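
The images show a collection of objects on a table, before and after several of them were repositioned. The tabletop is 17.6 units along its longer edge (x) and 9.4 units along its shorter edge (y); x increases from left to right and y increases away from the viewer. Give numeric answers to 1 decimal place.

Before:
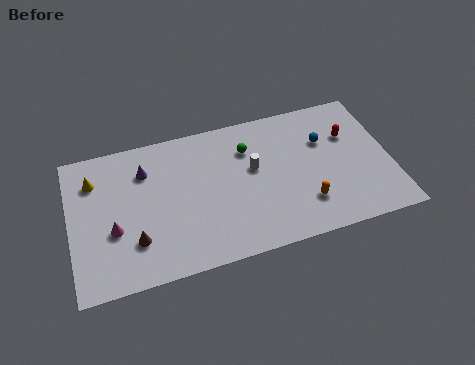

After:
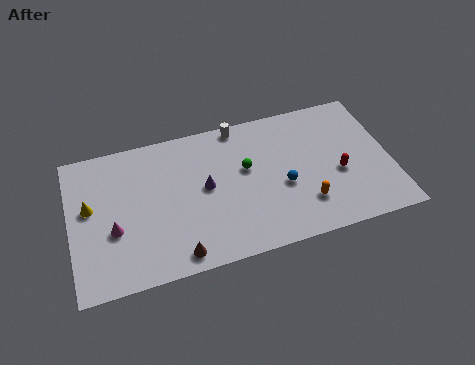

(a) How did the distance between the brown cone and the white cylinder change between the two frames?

+1.2

They were about 7.3 units apart before and 8.5 after — 1.2 units further apart.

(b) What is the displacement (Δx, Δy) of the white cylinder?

(-0.6, 3.1)

The white cylinder started near (10.1, 5.5) and ended near (9.5, 8.6).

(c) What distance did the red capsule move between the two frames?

2.5

The red capsule was near (15.5, 6.3) before and (14.7, 3.9) after, so it travelled √(0.8² + 2.4²) ≈ 2.5 units.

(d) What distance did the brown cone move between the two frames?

2.7

The brown cone was near (3.4, 2.6) before and (5.6, 1.1) after, so it travelled √(2.2² + 1.5²) ≈ 2.7 units.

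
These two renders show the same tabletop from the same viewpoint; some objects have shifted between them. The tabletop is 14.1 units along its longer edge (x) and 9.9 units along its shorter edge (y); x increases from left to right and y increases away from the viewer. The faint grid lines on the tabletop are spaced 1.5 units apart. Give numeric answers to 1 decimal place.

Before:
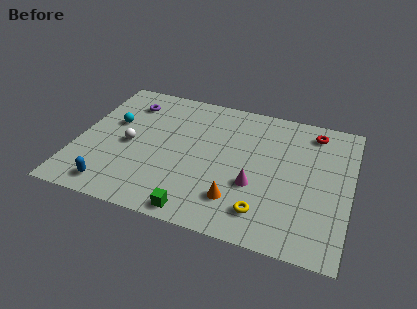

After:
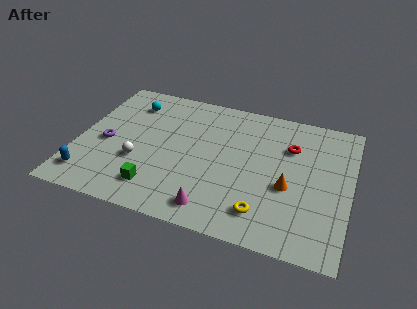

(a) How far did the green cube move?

2.4

The green cube was near (6.6, 0.9) before and (4.4, 1.9) after, so it travelled √(2.2² + 1.0²) ≈ 2.4 units.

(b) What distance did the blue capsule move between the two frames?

1.4

The blue capsule was near (2.2, 1.3) before and (0.9, 1.7) after, so it travelled √(1.3² + 0.4²) ≈ 1.4 units.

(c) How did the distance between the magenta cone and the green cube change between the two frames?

-0.8

Before: roughly 3.8 units apart; after: 3.0. That's 0.8 units closer together.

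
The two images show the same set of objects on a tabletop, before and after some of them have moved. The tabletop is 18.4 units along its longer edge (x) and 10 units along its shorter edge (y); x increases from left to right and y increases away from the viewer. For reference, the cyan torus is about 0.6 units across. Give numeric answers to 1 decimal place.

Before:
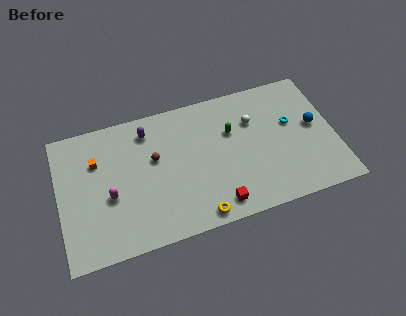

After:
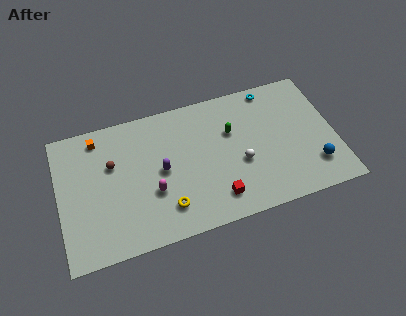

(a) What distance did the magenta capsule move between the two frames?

2.8

The magenta capsule moved from about (3.3, 4.1) to (6.1, 3.6), a distance of √(2.8² + 0.5²) ≈ 2.8.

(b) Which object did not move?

the green capsule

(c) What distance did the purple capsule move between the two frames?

3.3

The purple capsule moved from about (6.1, 8.2) to (6.8, 5.0), a distance of √(0.7² + 3.2²) ≈ 3.3.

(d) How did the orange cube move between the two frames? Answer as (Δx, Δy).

(0.2, 1.7)

The orange cube started near (2.6, 6.9) and ended near (2.8, 8.6).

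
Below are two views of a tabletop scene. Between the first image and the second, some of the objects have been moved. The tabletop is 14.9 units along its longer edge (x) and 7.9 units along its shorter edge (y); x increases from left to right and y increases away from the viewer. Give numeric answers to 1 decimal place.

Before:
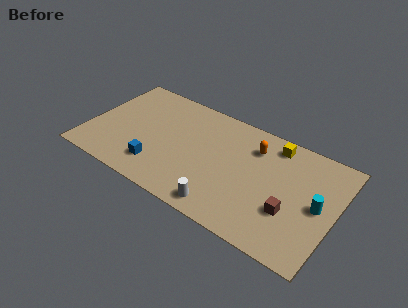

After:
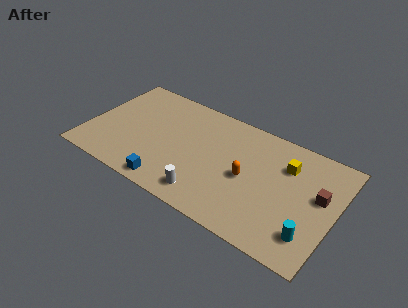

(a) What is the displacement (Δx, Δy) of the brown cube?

(1.5, 1.9)

The brown cube was at about (12.4, 2.7) and moved to about (13.9, 4.6).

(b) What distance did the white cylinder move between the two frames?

1.1

The white cylinder was near (8.7, 1.0) before and (7.6, 1.3) after, so it travelled √(1.1² + 0.3²) ≈ 1.1 units.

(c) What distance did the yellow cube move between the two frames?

1.4

The yellow cube was near (10.9, 6.8) before and (11.8, 5.7) after, so it travelled √(0.9² + 1.1²) ≈ 1.4 units.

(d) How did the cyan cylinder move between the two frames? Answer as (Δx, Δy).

(-0.2, -2.1)

From the two frames, the cyan cylinder sits at roughly (13.9, 3.9) before and (13.7, 1.8) after.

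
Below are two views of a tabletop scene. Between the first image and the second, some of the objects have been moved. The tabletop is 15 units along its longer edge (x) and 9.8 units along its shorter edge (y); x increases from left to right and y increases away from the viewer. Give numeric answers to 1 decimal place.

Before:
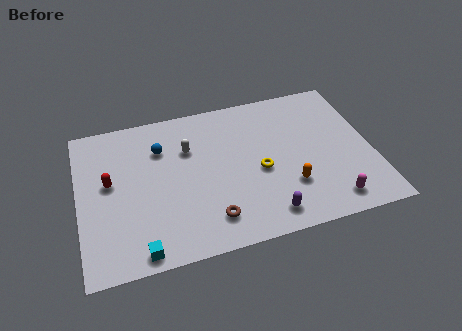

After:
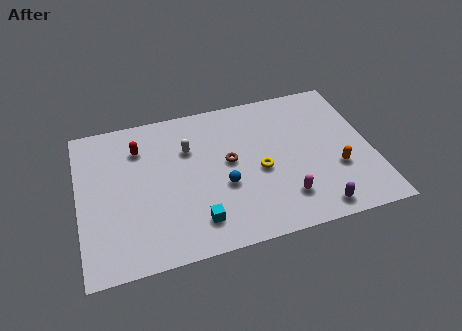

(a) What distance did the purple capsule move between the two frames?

2.5

The purple capsule moved from about (9.3, 1.4) to (11.8, 1.1), a distance of √(2.5² + 0.3²) ≈ 2.5.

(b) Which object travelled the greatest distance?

the blue sphere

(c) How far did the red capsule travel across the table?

2.5

The red capsule moved from about (1.6, 5.5) to (3.2, 7.4), a distance of √(1.6² + 1.9²) ≈ 2.5.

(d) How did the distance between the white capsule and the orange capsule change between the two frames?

+1.9

The distance was about 6.2 in the first image and 8.1 in the second, so they moved 1.9 units further apart.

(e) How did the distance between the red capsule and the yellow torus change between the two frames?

-0.9

Before: roughly 7.7 units apart; after: 6.8. That's 0.9 units closer together.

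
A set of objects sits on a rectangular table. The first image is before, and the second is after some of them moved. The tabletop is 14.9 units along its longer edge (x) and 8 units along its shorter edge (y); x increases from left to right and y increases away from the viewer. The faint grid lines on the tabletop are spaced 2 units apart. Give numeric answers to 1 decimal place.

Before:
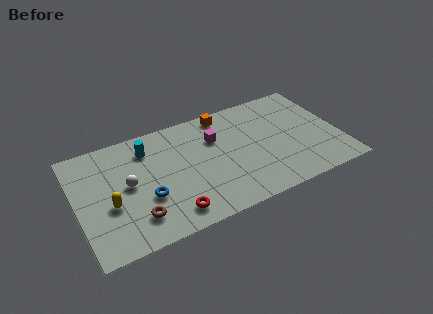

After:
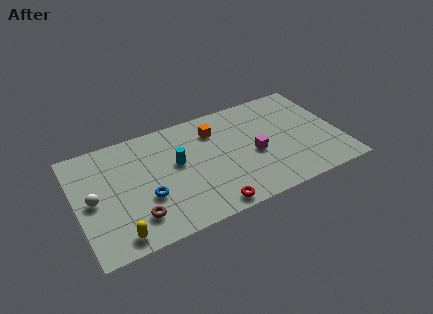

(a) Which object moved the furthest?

the magenta cube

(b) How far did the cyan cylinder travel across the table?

2.3

The cyan cylinder was near (4.2, 6.3) before and (5.7, 4.6) after, so it travelled √(1.5² + 1.7²) ≈ 2.3 units.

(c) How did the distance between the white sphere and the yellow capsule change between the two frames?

+1.6

Before: roughly 1.5 units apart; after: 3.1. That's 1.6 units further apart.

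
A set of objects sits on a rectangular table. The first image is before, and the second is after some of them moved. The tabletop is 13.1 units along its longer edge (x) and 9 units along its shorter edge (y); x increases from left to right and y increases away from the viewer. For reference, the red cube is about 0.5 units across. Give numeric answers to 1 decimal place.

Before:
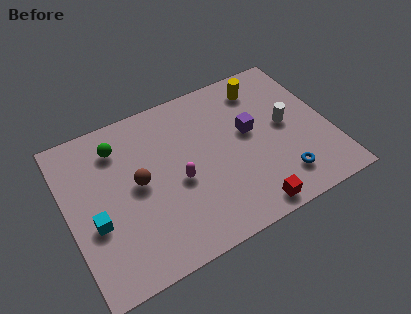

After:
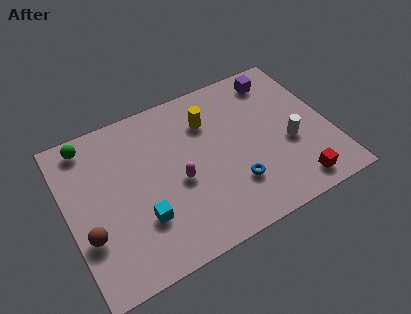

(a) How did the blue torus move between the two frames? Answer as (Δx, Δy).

(-2.3, 0.7)

The blue torus started near (10.3, 1.8) and ended near (8.0, 2.5).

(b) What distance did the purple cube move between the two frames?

3.1

The purple cube was near (9.2, 5.1) before and (11.0, 7.6) after, so it travelled √(1.8² + 2.5²) ≈ 3.1 units.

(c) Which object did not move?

the magenta capsule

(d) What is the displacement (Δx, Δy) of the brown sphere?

(-2.7, -1.7)

The brown sphere started near (3.5, 4.7) and ended near (0.8, 3.0).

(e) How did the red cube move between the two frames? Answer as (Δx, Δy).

(2.4, 0.3)

The red cube started near (8.5, 0.9) and ended near (10.9, 1.2).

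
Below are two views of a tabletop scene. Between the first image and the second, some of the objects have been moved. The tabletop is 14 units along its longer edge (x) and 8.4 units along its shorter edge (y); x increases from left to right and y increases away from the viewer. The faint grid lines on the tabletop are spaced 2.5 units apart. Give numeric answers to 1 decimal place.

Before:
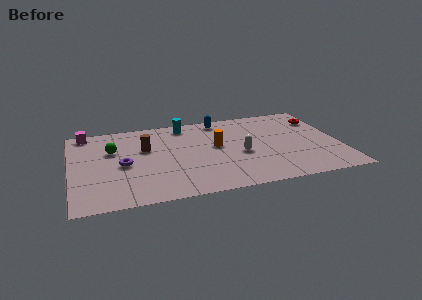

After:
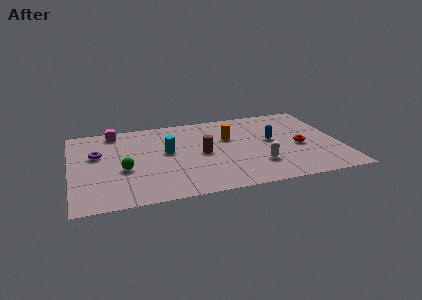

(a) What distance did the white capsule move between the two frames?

1.5

The white capsule moved from about (8.8, 3.6) to (9.6, 2.3), a distance of √(0.8² + 1.3²) ≈ 1.5.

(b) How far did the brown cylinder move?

3.1

The brown cylinder moved from about (3.9, 5.3) to (6.8, 4.1), a distance of √(2.9² + 1.2²) ≈ 3.1.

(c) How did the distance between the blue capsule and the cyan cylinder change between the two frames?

+3.6

The distance was about 1.9 in the first image and 5.5 in the second, so they moved 3.6 units further apart.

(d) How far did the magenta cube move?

1.5

From (0.9, 7.6) to (2.4, 7.4), the magenta cube covered √(1.5² + 0.2²) ≈ 1.5 units.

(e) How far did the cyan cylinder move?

2.8

From (6.1, 7.3) to (5.0, 4.7), the cyan cylinder covered √(1.1² + 2.6²) ≈ 2.8 units.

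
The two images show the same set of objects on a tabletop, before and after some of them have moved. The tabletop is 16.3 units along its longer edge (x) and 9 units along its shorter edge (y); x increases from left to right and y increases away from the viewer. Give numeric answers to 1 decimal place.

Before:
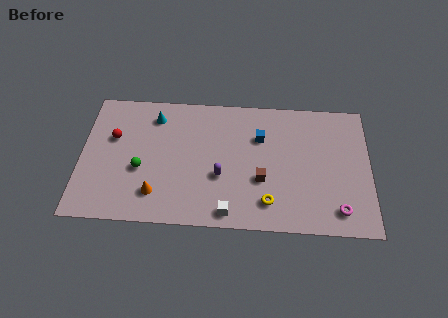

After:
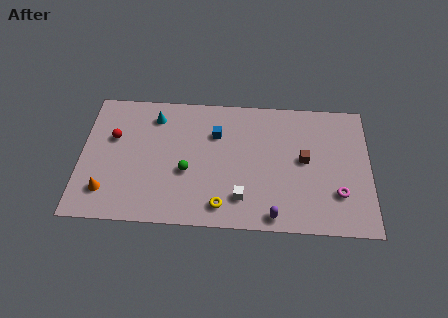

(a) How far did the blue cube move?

2.5

The blue cube was near (10.1, 6.2) before and (7.6, 6.3) after, so it travelled √(2.5² + 0.1²) ≈ 2.5 units.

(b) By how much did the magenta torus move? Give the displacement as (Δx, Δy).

(0.0, 1.1)

From the two frames, the magenta torus sits at roughly (14.5, 1.5) before and (14.5, 2.6) after.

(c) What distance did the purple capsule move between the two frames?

3.9

The purple capsule was near (7.9, 3.4) before and (10.9, 0.9) after, so it travelled √(3.0² + 2.5²) ≈ 3.9 units.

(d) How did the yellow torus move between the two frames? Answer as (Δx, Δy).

(-2.6, -0.4)

From the two frames, the yellow torus sits at roughly (10.6, 1.8) before and (8.0, 1.4) after.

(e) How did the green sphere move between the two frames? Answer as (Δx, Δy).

(2.6, 0.0)

From the two frames, the green sphere sits at roughly (3.4, 3.6) before and (6.0, 3.6) after.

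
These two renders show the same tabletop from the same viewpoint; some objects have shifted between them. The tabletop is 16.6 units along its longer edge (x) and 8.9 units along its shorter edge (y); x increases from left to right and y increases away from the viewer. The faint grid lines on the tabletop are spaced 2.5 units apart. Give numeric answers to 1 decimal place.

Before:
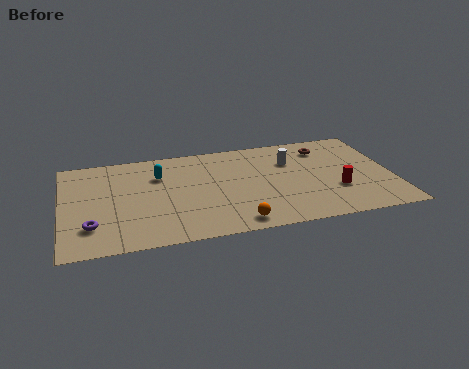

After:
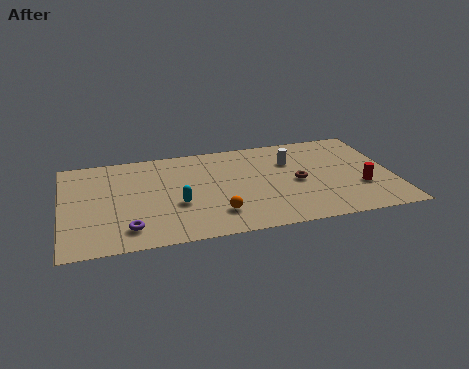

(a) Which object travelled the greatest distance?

the brown torus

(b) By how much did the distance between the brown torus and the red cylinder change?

-0.8

Before: roughly 4.1 units apart; after: 3.3. That's 0.8 units closer together.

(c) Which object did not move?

the white cylinder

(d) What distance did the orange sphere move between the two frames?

1.3

From (8.5, 1.1) to (7.6, 2.1), the orange sphere covered √(0.9² + 1.0²) ≈ 1.3 units.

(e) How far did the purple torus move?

1.9

The purple torus moved from about (1.4, 2.3) to (3.2, 1.7), a distance of √(1.8² + 0.6²) ≈ 1.9.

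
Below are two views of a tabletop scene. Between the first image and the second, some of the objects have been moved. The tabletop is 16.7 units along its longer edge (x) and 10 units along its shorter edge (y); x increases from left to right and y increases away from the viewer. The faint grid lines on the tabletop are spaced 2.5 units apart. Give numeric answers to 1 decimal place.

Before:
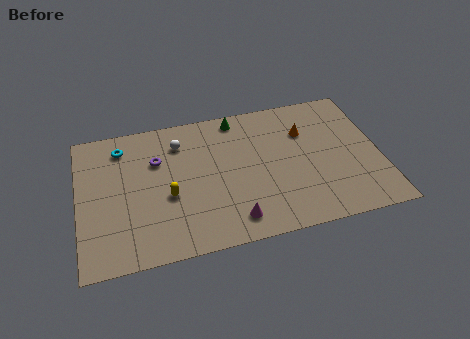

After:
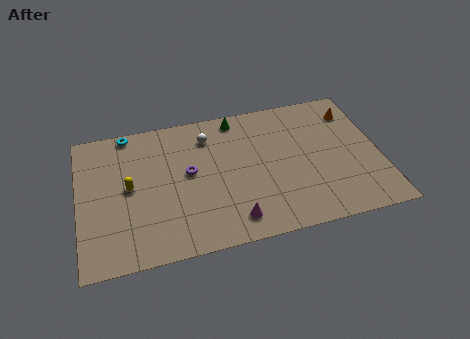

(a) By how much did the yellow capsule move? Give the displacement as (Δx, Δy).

(-2.1, 1.1)

The yellow capsule was at about (4.9, 4.1) and moved to about (2.8, 5.2).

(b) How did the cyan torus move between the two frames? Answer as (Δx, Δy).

(0.4, 1.0)

From the two frames, the cyan torus sits at roughly (2.5, 8.2) before and (2.9, 9.2) after.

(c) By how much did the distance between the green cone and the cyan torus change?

-0.4

The distance was about 6.5 in the first image and 6.1 in the second, so they moved 0.4 units closer together.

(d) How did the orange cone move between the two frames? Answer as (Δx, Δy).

(2.8, 0.9)

The orange cone started near (12.7, 7.0) and ended near (15.5, 7.9).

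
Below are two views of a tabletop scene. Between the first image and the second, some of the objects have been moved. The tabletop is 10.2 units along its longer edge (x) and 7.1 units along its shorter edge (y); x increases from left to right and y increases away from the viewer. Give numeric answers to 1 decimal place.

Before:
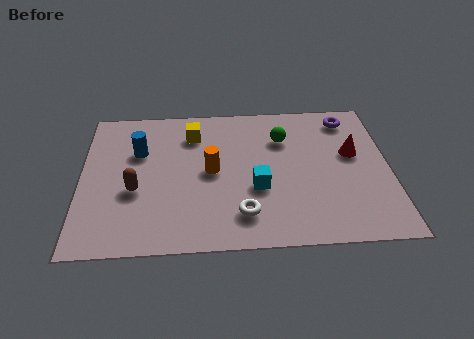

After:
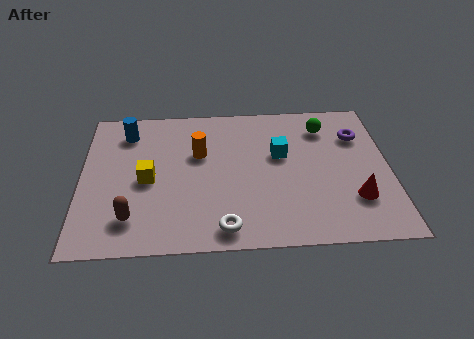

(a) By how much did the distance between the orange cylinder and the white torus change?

+1.4

Before: roughly 2.3 units apart; after: 3.7. That's 1.4 units further apart.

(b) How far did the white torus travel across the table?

0.8

The white torus moved from about (5.3, 1.5) to (4.7, 0.9), a distance of √(0.6² + 0.6²) ≈ 0.8.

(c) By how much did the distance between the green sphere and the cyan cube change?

-0.6

Before: roughly 2.6 units apart; after: 2.0. That's 0.6 units closer together.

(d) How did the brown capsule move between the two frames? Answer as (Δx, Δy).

(-0.1, -1.3)

The brown capsule started near (1.8, 2.8) and ended near (1.7, 1.5).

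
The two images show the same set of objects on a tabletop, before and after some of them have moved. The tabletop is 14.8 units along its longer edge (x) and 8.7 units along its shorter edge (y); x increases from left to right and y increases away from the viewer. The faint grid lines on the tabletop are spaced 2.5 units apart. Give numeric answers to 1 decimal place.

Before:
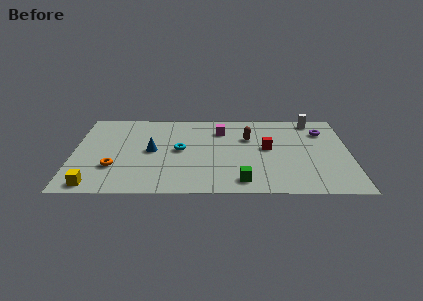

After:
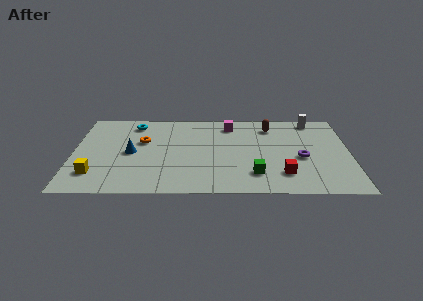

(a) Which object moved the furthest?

the cyan torus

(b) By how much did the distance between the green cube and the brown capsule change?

+0.6

They were about 4.5 units apart before and 5.1 after — 0.6 units further apart.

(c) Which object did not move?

the white cylinder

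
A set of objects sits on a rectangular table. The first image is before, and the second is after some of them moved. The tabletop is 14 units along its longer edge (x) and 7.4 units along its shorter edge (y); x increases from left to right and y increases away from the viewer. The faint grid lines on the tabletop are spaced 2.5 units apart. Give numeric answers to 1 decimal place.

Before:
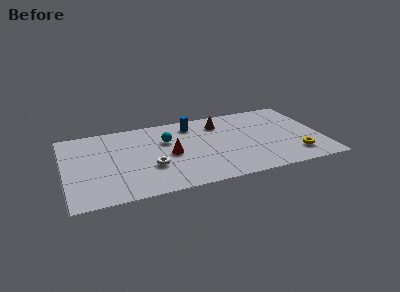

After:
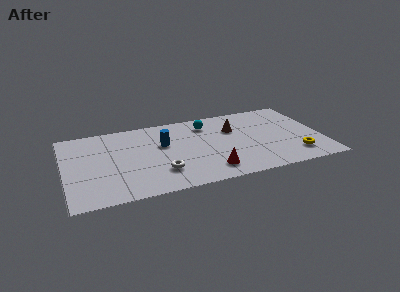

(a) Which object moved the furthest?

the red cone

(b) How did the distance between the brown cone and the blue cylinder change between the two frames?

+2.4

They were about 1.5 units apart before and 3.9 after — 2.4 units further apart.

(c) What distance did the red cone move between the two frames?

2.9

The red cone was near (5.7, 3.5) before and (7.7, 1.4) after, so it travelled √(2.0² + 2.1²) ≈ 2.9 units.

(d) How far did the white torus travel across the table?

0.8

From (4.6, 2.6) to (5.1, 2.0), the white torus covered √(0.5² + 0.6²) ≈ 0.8 units.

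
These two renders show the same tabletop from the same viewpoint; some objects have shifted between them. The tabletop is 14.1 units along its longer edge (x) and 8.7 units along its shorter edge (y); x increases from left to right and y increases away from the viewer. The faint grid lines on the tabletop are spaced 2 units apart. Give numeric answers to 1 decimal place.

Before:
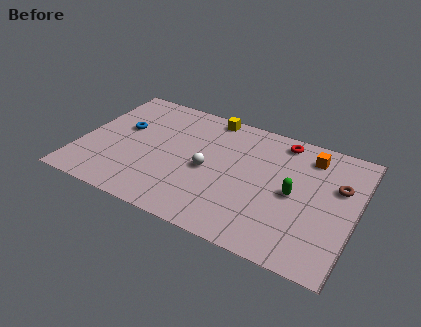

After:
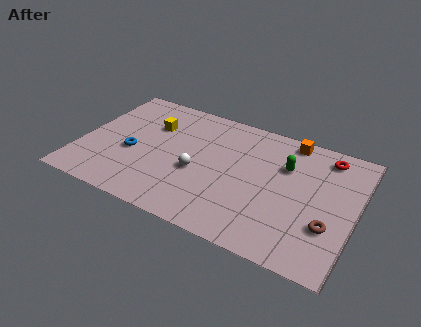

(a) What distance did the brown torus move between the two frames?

2.8

The brown torus was near (13.1, 5.6) before and (12.9, 2.8) after, so it travelled √(0.2² + 2.8²) ≈ 2.8 units.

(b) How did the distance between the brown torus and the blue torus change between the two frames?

-0.9

Before: roughly 11.1 units apart; after: 10.2. That's 0.9 units closer together.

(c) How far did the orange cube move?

1.3

The orange cube was near (11.5, 7.1) before and (10.4, 7.8) after, so it travelled √(1.1² + 0.7²) ≈ 1.3 units.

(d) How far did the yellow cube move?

3.4

The yellow cube was near (6.2, 7.9) before and (3.4, 6.0) after, so it travelled √(2.8² + 1.9²) ≈ 3.4 units.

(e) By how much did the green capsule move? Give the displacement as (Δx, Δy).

(-0.6, 1.7)

From the two frames, the green capsule sits at roughly (11.0, 4.2) before and (10.4, 5.9) after.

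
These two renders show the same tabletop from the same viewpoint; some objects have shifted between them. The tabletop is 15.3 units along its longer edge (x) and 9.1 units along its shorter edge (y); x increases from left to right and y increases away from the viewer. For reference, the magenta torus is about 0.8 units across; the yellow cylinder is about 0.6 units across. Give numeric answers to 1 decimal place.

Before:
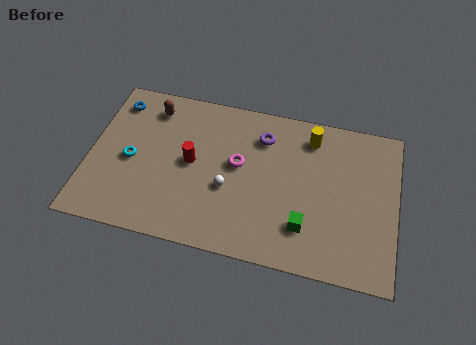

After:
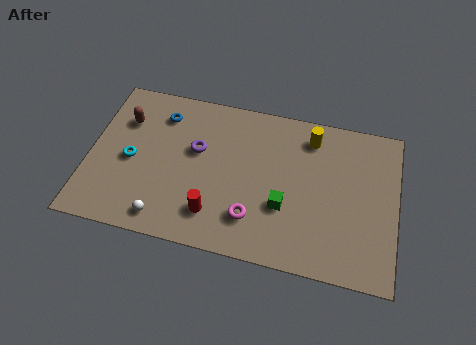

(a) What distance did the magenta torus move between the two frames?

3.0

The magenta torus was near (7.4, 5.1) before and (8.3, 2.2) after, so it travelled √(0.9² + 2.9²) ≈ 3.0 units.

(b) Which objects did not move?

the cyan torus and the yellow cylinder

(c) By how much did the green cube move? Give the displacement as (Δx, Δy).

(-1.1, 0.9)

From the two frames, the green cube sits at roughly (10.9, 2.3) before and (9.8, 3.2) after.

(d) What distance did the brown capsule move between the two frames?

1.6

The brown capsule was near (2.9, 7.5) before and (1.6, 6.5) after, so it travelled √(1.3² + 1.0²) ≈ 1.6 units.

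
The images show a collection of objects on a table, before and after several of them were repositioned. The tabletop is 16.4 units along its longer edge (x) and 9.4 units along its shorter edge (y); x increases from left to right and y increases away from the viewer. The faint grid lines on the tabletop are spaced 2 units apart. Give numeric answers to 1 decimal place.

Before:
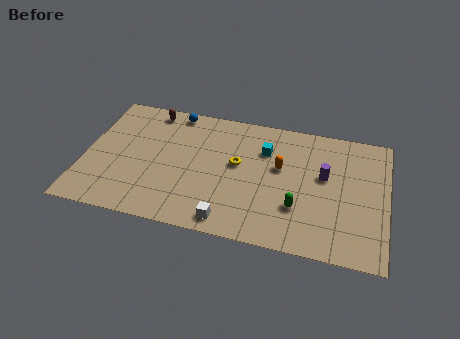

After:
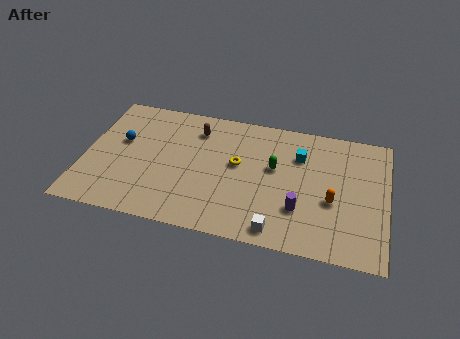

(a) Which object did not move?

the yellow torus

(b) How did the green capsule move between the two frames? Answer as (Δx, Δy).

(-1.4, 2.6)

From the two frames, the green capsule sits at roughly (11.7, 2.9) before and (10.3, 5.5) after.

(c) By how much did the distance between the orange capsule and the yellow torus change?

+3.1

Before: roughly 2.3 units apart; after: 5.4. That's 3.1 units further apart.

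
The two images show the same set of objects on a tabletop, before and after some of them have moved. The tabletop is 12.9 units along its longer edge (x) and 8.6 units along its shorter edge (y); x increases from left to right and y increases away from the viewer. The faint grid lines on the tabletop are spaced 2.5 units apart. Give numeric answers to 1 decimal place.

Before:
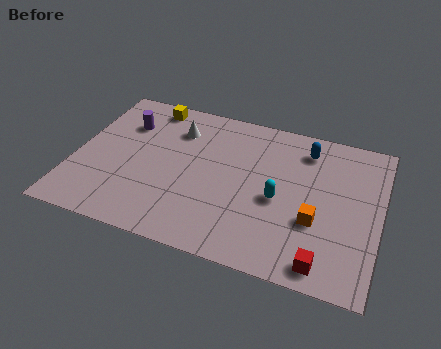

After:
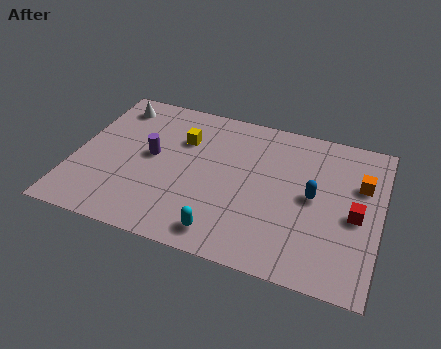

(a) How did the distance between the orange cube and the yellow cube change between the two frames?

-1.1

The distance was about 8.7 in the first image and 7.6 in the second, so they moved 1.1 units closer together.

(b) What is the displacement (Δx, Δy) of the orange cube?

(1.7, 2.6)

The orange cube started near (10.3, 3.1) and ended near (12.0, 5.7).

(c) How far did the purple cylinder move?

2.1

From (1.9, 6.2) to (3.2, 4.6), the purple cylinder covered √(1.3² + 1.6²) ≈ 2.1 units.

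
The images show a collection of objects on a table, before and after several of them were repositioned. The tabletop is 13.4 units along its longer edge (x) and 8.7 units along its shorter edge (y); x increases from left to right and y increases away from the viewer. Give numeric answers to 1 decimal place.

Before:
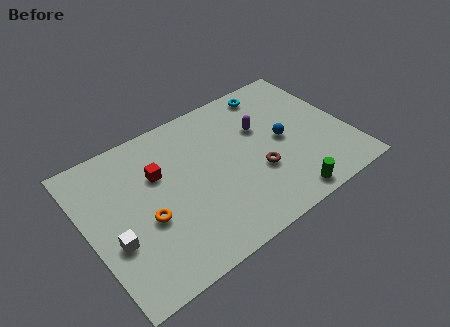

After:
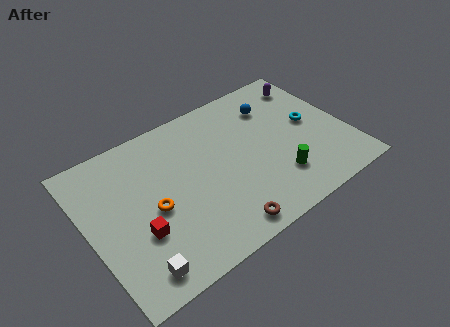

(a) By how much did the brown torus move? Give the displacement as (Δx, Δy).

(-2.3, -2.1)

From the two frames, the brown torus sits at roughly (8.5, 3.1) before and (6.2, 1.0) after.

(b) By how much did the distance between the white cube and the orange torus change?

+1.3

The distance was about 1.7 in the first image and 3.0 in the second, so they moved 1.3 units further apart.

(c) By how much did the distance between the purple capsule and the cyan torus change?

+0.3

Before: roughly 2.2 units apart; after: 2.5. That's 0.3 units further apart.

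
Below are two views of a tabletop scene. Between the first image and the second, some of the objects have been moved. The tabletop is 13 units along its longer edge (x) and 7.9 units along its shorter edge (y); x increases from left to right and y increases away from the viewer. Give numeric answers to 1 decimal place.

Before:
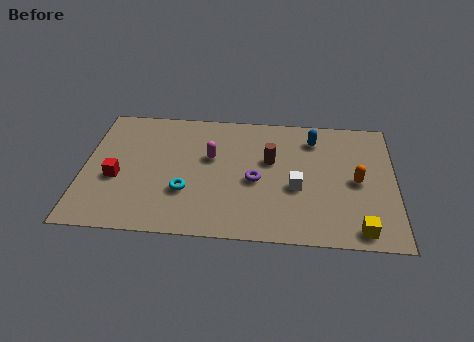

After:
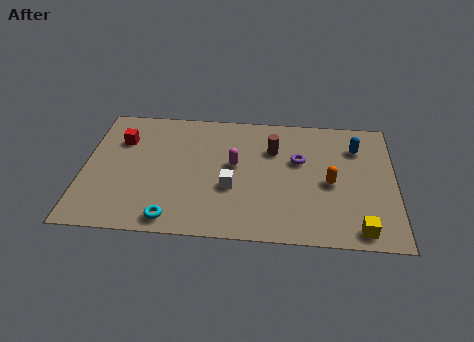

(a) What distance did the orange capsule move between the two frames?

1.1

The orange capsule moved from about (11.4, 3.8) to (10.3, 3.6), a distance of √(1.1² + 0.2²) ≈ 1.1.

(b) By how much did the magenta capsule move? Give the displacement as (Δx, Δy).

(1.0, -0.4)

The magenta capsule was at about (5.3, 4.8) and moved to about (6.3, 4.4).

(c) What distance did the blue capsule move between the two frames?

1.8

The blue capsule was near (9.6, 6.3) before and (11.4, 5.9) after, so it travelled √(1.8² + 0.4²) ≈ 1.8 units.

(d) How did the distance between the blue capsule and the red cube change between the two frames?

+1.1

The distance was about 8.8 in the first image and 9.9 in the second, so they moved 1.1 units further apart.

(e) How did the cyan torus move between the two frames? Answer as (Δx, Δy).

(-0.5, -1.7)

The cyan torus was at about (4.3, 2.6) and moved to about (3.8, 0.9).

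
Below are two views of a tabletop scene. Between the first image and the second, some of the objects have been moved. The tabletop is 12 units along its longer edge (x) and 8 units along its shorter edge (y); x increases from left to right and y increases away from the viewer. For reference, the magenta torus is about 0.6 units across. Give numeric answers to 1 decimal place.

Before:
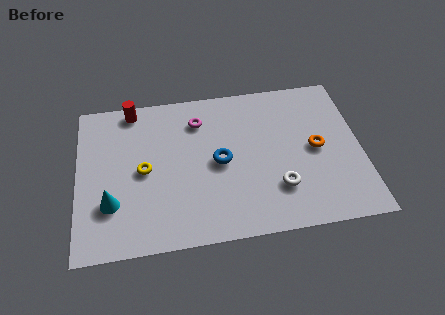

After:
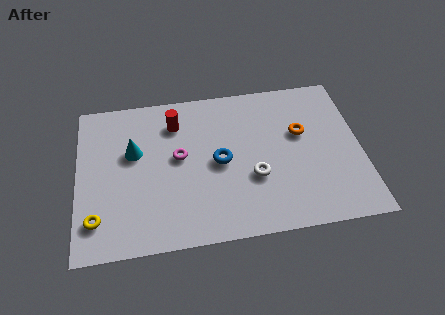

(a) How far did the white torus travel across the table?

1.2

The white torus moved from about (8.4, 2.2) to (7.4, 2.9), a distance of √(1.0² + 0.7²) ≈ 1.2.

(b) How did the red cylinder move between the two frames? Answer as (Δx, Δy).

(1.8, -1.0)

From the two frames, the red cylinder sits at roughly (2.4, 7.2) before and (4.2, 6.2) after.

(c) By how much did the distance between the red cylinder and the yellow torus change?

+2.3

The distance was about 3.3 in the first image and 5.6 in the second, so they moved 2.3 units further apart.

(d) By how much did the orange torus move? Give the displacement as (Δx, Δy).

(-0.6, 0.9)

From the two frames, the orange torus sits at roughly (10.1, 4.0) before and (9.5, 4.9) after.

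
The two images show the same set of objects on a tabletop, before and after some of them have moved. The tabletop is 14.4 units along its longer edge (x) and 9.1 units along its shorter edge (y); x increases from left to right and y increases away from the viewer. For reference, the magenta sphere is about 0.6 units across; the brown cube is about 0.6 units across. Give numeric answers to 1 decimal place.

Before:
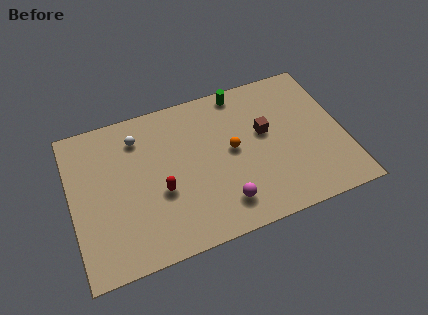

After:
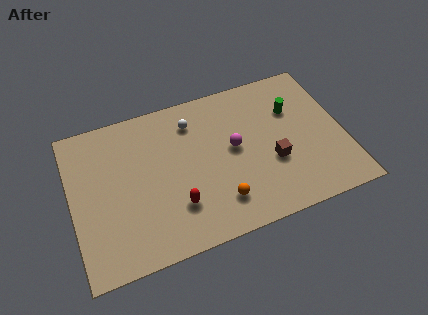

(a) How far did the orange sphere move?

3.0

From (8.5, 4.8) to (7.5, 2.0), the orange sphere covered √(1.0² + 2.8²) ≈ 3.0 units.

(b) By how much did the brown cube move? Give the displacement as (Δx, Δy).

(0.2, -1.9)

The brown cube started near (10.3, 5.3) and ended near (10.5, 3.4).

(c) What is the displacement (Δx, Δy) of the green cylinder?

(2.6, -2.0)

The green cylinder started near (9.3, 8.2) and ended near (11.9, 6.2).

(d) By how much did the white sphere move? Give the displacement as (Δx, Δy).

(2.9, 0.0)

The white sphere was at about (3.7, 7.2) and moved to about (6.6, 7.2).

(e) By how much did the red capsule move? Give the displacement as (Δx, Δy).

(0.7, -1.1)

The red capsule was at about (4.6, 3.6) and moved to about (5.3, 2.5).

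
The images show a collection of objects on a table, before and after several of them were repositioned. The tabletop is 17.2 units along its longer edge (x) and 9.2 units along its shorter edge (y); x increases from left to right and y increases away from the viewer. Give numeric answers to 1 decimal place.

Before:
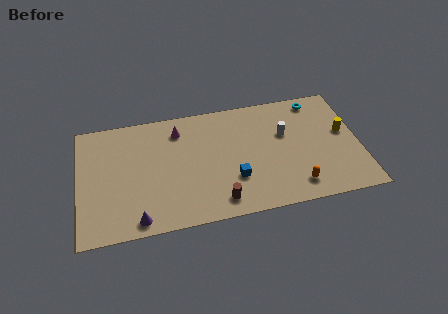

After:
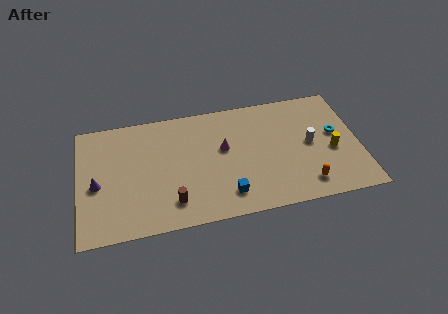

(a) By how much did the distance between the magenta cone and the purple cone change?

+1.0

They were about 6.9 units apart before and 7.9 after — 1.0 units further apart.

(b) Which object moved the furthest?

the purple cone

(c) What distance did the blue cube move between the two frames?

1.2

The blue cube moved from about (9.4, 2.9) to (8.9, 1.8), a distance of √(0.5² + 1.1²) ≈ 1.2.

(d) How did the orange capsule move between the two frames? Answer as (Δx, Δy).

(0.6, 0.0)

The orange capsule was at about (13.1, 1.6) and moved to about (13.7, 1.6).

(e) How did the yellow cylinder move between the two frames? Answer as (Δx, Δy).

(-0.8, -1.3)

The yellow cylinder was at about (16.3, 5.2) and moved to about (15.5, 3.9).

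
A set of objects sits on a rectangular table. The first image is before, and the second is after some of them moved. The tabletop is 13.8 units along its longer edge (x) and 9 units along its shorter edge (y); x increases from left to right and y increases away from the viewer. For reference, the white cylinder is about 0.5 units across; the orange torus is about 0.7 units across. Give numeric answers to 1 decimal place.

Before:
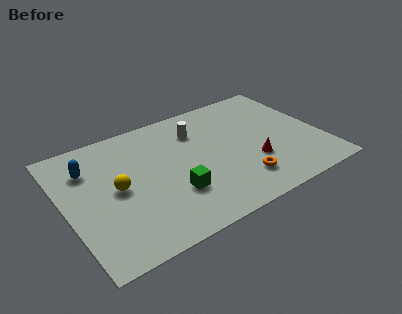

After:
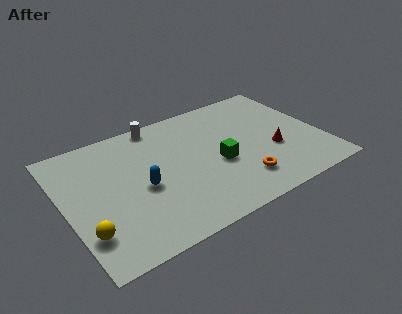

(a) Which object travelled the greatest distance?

the blue capsule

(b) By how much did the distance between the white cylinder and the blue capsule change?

-1.4

They were about 5.9 units apart before and 4.5 after — 1.4 units closer together.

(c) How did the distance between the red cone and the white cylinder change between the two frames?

+2.9

They were about 4.5 units apart before and 7.4 after — 2.9 units further apart.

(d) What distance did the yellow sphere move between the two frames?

2.9

The yellow sphere moved from about (2.7, 4.5) to (0.8, 2.3), a distance of √(1.9² + 2.2²) ≈ 2.9.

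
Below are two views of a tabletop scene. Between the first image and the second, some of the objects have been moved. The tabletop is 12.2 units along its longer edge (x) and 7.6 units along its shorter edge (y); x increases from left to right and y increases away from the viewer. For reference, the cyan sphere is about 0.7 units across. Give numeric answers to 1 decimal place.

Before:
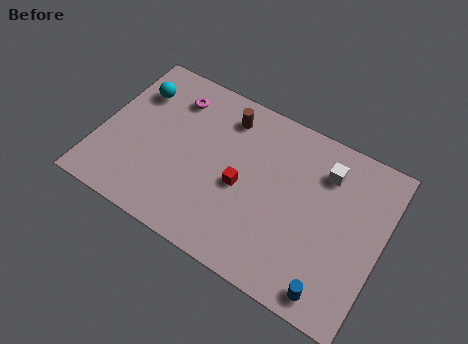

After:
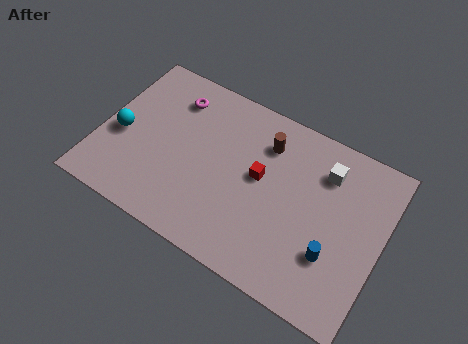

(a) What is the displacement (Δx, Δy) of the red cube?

(0.7, 0.8)

The red cube started near (6.2, 3.4) and ended near (6.9, 4.2).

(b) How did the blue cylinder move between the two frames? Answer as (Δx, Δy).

(-0.2, 1.5)

From the two frames, the blue cylinder sits at roughly (10.5, 0.9) before and (10.3, 2.4) after.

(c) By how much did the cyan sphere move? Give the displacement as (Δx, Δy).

(-0.3, -2.3)

From the two frames, the cyan sphere sits at roughly (1.2, 5.6) before and (0.9, 3.3) after.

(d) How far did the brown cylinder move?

1.8

The brown cylinder was near (5.1, 6.2) before and (6.9, 5.8) after, so it travelled √(1.8² + 0.4²) ≈ 1.8 units.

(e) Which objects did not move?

the white cube and the magenta torus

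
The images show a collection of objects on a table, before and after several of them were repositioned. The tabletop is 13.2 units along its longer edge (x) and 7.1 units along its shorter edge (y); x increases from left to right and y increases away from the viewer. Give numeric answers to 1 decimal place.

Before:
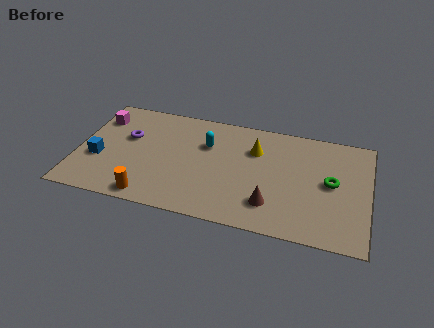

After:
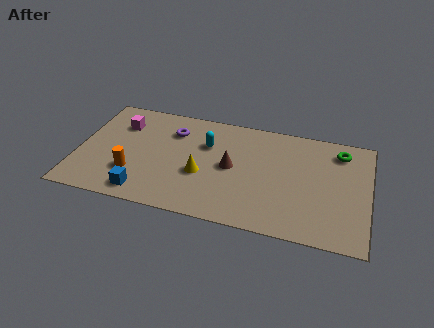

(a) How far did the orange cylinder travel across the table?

1.6

The orange cylinder moved from about (3.5, 0.8) to (2.6, 2.1), a distance of √(0.9² + 1.3²) ≈ 1.6.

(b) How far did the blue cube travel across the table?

2.8

From (1.0, 2.7) to (3.2, 1.0), the blue cube covered √(2.2² + 1.7²) ≈ 2.8 units.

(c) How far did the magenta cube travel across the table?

1.0

The magenta cube moved from about (0.8, 5.4) to (1.8, 5.2), a distance of √(1.0² + 0.2²) ≈ 1.0.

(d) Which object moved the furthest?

the yellow cone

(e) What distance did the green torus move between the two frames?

2.1

The green torus moved from about (11.5, 3.7) to (11.8, 5.8), a distance of √(0.3² + 2.1²) ≈ 2.1.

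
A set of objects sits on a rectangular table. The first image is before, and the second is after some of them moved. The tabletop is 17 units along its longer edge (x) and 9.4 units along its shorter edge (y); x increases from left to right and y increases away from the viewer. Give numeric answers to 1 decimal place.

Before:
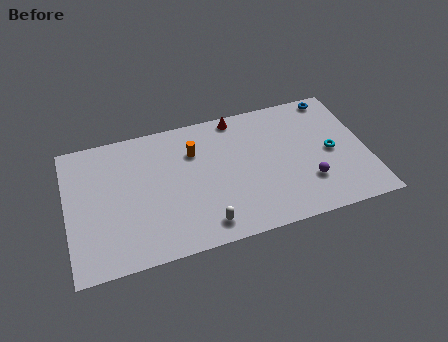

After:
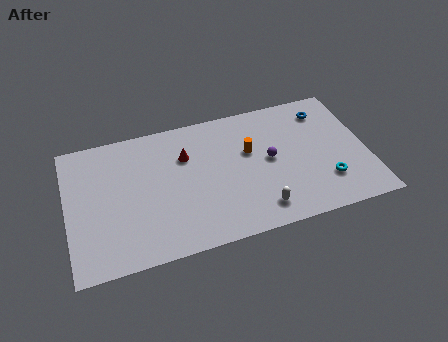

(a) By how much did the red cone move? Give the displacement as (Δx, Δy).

(-3.1, -2.0)

The red cone was at about (9.9, 8.5) and moved to about (6.8, 6.5).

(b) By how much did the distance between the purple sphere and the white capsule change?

-2.7

They were about 6.1 units apart before and 3.4 after — 2.7 units closer together.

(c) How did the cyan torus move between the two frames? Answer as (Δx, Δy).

(-0.5, -2.0)

From the two frames, the cyan torus sits at roughly (15.0, 4.5) before and (14.5, 2.5) after.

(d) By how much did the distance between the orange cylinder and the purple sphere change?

-6.0

They were about 7.4 units apart before and 1.4 after — 6.0 units closer together.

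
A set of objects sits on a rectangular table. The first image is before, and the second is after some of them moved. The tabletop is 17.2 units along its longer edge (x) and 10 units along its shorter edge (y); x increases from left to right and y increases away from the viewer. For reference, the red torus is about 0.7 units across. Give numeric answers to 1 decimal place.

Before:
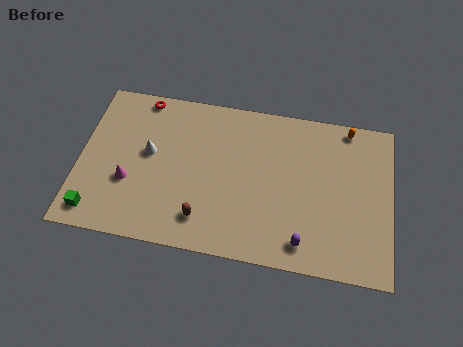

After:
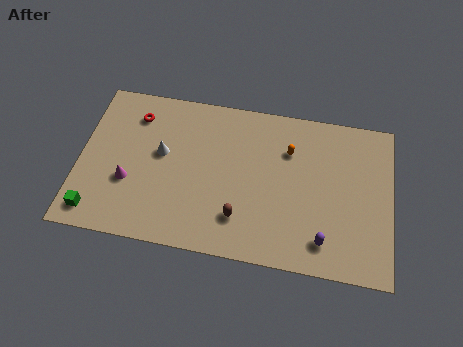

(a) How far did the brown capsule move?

2.0

The brown capsule was near (7.0, 2.0) before and (9.0, 2.4) after, so it travelled √(2.0² + 0.4²) ≈ 2.0 units.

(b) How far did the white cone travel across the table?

0.7

The white cone was near (3.8, 5.6) before and (4.5, 5.7) after, so it travelled √(0.7² + 0.1²) ≈ 0.7 units.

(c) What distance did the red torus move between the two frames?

1.2

From (3.2, 9.1) to (2.9, 7.9), the red torus covered √(0.3² + 1.2²) ≈ 1.2 units.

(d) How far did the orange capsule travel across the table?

3.8

The orange capsule moved from about (14.7, 9.1) to (11.5, 7.1), a distance of √(3.2² + 2.0²) ≈ 3.8.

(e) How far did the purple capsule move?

1.1

The purple capsule moved from about (12.5, 1.5) to (13.6, 1.8), a distance of √(1.1² + 0.3²) ≈ 1.1.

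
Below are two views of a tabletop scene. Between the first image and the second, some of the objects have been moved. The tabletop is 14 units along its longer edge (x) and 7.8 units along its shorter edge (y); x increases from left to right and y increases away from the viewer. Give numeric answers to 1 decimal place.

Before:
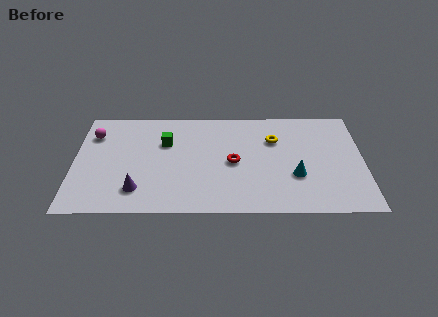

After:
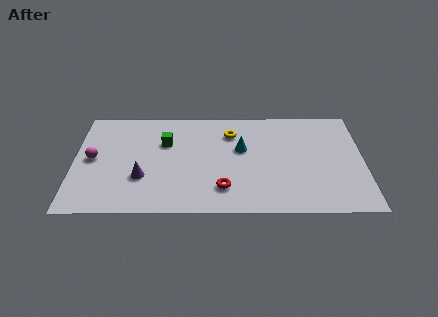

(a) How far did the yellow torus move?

2.2

The yellow torus moved from about (9.7, 5.4) to (7.6, 5.9), a distance of √(2.1² + 0.5²) ≈ 2.2.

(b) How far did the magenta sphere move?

1.8

From (0.9, 5.8) to (0.9, 4.0), the magenta sphere covered √(0.0² + 1.8²) ≈ 1.8 units.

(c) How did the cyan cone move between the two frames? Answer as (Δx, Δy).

(-2.6, 2.0)

The cyan cone was at about (10.7, 2.7) and moved to about (8.1, 4.7).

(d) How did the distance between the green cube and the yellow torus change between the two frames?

-2.0

They were about 5.3 units apart before and 3.3 after — 2.0 units closer together.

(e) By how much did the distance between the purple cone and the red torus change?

-1.0

They were about 5.0 units apart before and 4.0 after — 1.0 units closer together.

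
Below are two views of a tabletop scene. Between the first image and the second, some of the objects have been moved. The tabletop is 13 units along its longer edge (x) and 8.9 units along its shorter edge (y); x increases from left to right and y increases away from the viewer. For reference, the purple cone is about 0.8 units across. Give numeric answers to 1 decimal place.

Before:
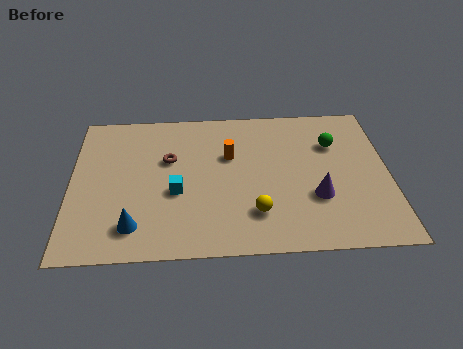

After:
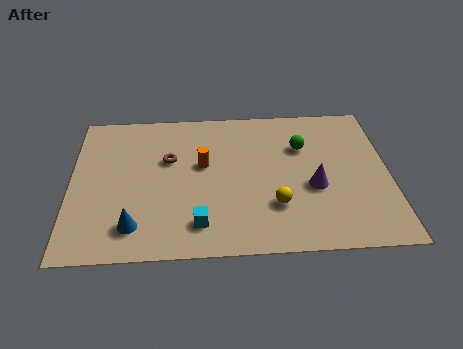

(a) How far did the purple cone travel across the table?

0.6

The purple cone moved from about (10.0, 3.0) to (9.9, 3.6), a distance of √(0.1² + 0.6²) ≈ 0.6.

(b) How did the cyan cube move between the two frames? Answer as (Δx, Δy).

(0.9, -1.9)

The cyan cube started near (4.3, 3.6) and ended near (5.2, 1.7).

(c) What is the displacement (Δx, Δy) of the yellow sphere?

(0.8, 0.4)

From the two frames, the yellow sphere sits at roughly (7.5, 2.2) before and (8.3, 2.6) after.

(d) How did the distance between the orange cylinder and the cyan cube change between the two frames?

+0.5

Before: roughly 3.0 units apart; after: 3.5. That's 0.5 units further apart.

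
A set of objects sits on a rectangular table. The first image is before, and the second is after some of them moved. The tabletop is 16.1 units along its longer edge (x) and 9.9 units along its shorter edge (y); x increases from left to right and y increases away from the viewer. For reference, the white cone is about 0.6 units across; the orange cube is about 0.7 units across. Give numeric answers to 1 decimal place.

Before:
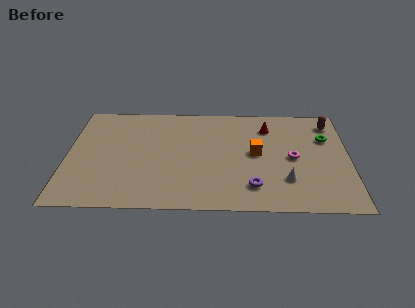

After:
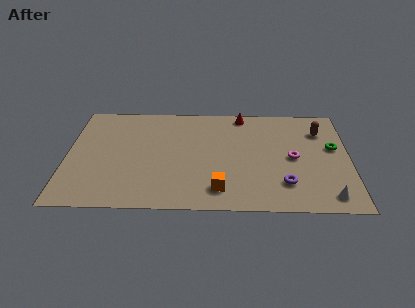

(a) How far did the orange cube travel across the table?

4.0

From (10.8, 5.2) to (8.7, 1.8), the orange cube covered √(2.1² + 3.4²) ≈ 4.0 units.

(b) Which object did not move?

the magenta torus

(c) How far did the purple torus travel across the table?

1.8

From (10.6, 2.1) to (12.4, 2.4), the purple torus covered √(1.8² + 0.3²) ≈ 1.8 units.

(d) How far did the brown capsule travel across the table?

1.0

The brown capsule moved from about (15.1, 8.2) to (14.5, 7.4), a distance of √(0.6² + 0.8²) ≈ 1.0.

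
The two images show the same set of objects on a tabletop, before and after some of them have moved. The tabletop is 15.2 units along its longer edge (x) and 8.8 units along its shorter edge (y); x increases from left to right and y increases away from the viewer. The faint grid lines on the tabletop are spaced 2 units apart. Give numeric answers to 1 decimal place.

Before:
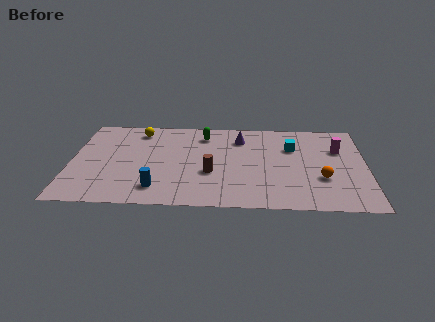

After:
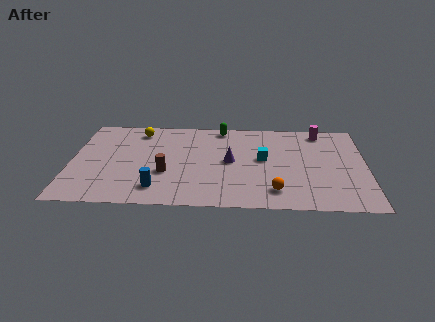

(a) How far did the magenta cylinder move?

2.0

The magenta cylinder moved from about (13.8, 5.9) to (12.9, 7.7), a distance of √(0.9² + 1.8²) ≈ 2.0.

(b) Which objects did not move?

the yellow sphere and the blue cylinder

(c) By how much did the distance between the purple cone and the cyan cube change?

-1.1

The distance was about 2.8 in the first image and 1.7 in the second, so they moved 1.1 units closer together.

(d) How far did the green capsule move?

1.2

The green capsule moved from about (6.8, 7.1) to (7.7, 7.9), a distance of √(0.9² + 0.8²) ≈ 1.2.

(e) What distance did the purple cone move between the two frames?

2.4

From (8.7, 6.8) to (8.2, 4.5), the purple cone covered √(0.5² + 2.3²) ≈ 2.4 units.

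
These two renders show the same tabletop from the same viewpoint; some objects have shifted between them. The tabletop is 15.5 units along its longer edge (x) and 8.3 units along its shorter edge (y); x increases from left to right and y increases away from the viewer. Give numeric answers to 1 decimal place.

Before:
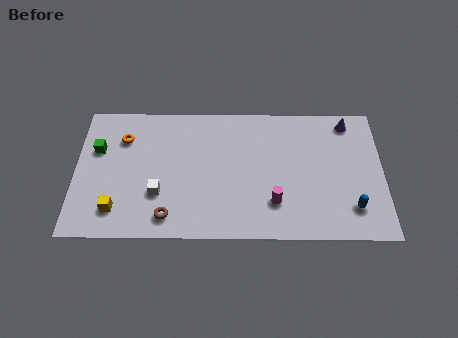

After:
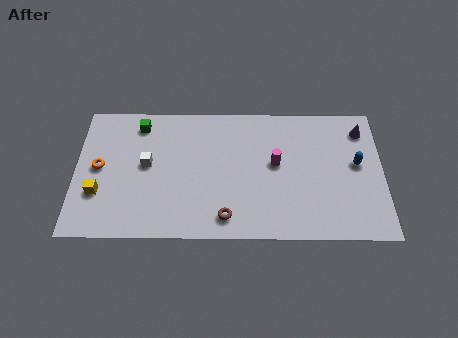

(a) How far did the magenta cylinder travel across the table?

2.4

The magenta cylinder moved from about (10.0, 2.2) to (10.1, 4.6), a distance of √(0.1² + 2.4²) ≈ 2.4.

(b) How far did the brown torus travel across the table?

2.9

The brown torus was near (4.7, 1.3) before and (7.6, 1.3) after, so it travelled √(2.9² + 0.0²) ≈ 2.9 units.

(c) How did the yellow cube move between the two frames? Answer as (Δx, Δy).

(-0.9, 1.0)

From the two frames, the yellow cube sits at roughly (2.1, 1.7) before and (1.2, 2.7) after.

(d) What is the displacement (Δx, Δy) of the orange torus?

(-1.2, -1.8)

The orange torus was at about (2.4, 6.1) and moved to about (1.2, 4.3).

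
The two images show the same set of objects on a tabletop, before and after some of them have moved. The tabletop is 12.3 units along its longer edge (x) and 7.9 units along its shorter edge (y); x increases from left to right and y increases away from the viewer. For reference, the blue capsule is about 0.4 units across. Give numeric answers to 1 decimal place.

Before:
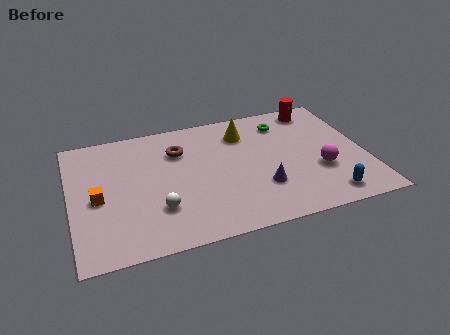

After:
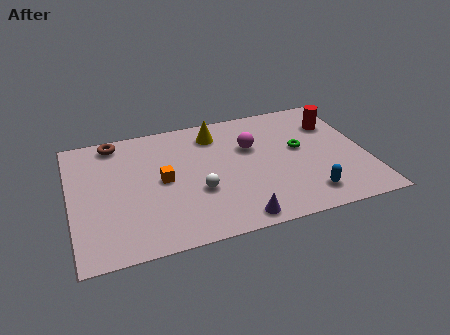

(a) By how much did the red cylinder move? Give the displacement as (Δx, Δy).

(0.6, -1.2)

The red cylinder was at about (10.6, 6.9) and moved to about (11.2, 5.7).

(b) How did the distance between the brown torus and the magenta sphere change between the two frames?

-0.5

The distance was about 6.4 in the first image and 5.9 in the second, so they moved 0.5 units closer together.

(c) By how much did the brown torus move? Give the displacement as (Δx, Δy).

(-2.6, 1.3)

From the two frames, the brown torus sits at roughly (4.6, 5.7) before and (2.0, 7.0) after.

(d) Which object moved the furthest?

the magenta sphere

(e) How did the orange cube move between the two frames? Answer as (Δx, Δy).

(2.7, 0.4)

The orange cube started near (1.1, 3.6) and ended near (3.8, 4.0).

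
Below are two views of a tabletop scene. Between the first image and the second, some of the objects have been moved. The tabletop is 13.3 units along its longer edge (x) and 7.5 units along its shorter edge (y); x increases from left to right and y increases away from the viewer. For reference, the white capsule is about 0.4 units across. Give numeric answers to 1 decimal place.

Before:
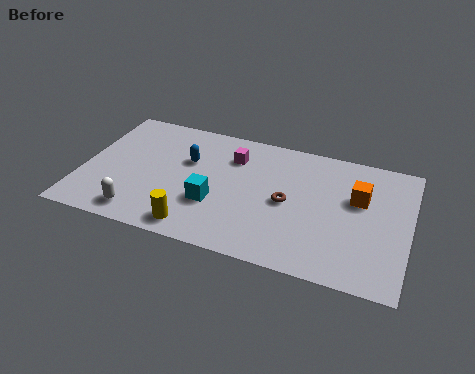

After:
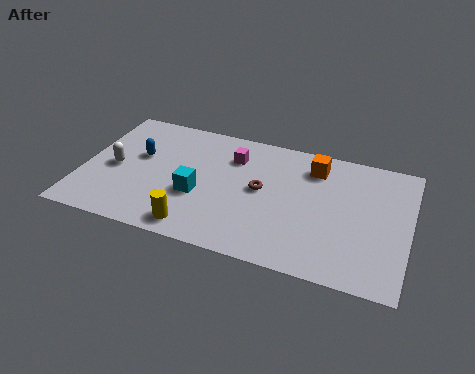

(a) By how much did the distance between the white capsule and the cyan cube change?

+0.3

They were about 3.3 units apart before and 3.6 after — 0.3 units further apart.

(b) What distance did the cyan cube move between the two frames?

0.8

The cyan cube moved from about (5.5, 2.6) to (4.8, 2.9), a distance of √(0.7² + 0.3²) ≈ 0.8.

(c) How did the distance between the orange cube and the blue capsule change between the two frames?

+0.3

Before: roughly 7.0 units apart; after: 7.3. That's 0.3 units further apart.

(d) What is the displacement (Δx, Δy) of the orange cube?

(-1.9, 1.3)

From the two frames, the orange cube sits at roughly (11.2, 4.7) before and (9.3, 6.0) after.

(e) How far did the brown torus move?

1.2

The brown torus moved from about (8.4, 3.6) to (7.3, 4.0), a distance of √(1.1² + 0.4²) ≈ 1.2.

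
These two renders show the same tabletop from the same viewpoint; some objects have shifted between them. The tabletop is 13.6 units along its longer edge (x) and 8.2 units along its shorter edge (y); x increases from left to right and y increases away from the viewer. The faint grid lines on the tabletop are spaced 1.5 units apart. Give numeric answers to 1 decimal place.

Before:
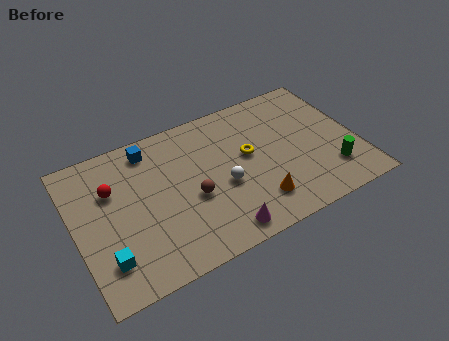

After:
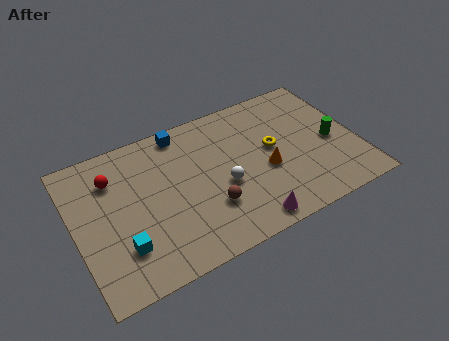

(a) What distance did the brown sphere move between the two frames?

1.1

The brown sphere was near (5.5, 3.4) before and (6.2, 2.5) after, so it travelled √(0.7² + 0.9²) ≈ 1.1 units.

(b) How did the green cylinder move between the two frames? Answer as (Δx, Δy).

(0.3, 1.7)

The green cylinder was at about (12.1, 2.0) and moved to about (12.4, 3.7).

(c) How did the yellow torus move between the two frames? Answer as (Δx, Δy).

(1.2, -0.1)

The yellow torus was at about (8.4, 4.6) and moved to about (9.6, 4.5).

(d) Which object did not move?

the white sphere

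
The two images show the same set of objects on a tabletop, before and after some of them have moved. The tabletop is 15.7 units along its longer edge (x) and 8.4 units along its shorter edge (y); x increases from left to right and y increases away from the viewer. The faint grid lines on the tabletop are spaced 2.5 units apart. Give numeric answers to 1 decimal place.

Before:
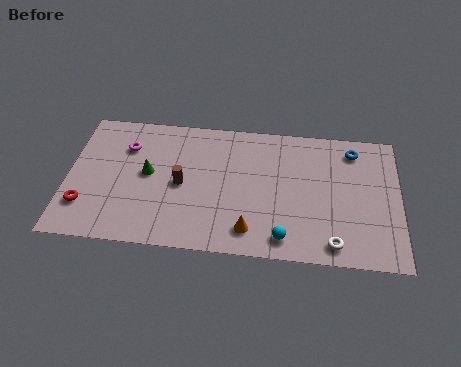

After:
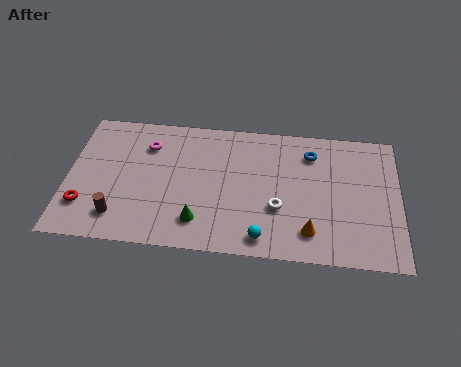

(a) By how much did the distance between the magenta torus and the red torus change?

+0.7

They were about 4.3 units apart before and 5.0 after — 0.7 units further apart.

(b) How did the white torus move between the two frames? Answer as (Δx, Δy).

(-2.6, 1.9)

The white torus started near (12.6, 1.1) and ended near (10.0, 3.0).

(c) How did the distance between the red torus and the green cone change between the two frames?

+1.7

The distance was about 3.7 in the first image and 5.4 in the second, so they moved 1.7 units further apart.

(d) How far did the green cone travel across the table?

3.7

The green cone was near (3.8, 4.5) before and (6.3, 1.8) after, so it travelled √(2.5² + 2.7²) ≈ 3.7 units.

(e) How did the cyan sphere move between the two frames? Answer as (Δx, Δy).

(-1.0, -0.1)

The cyan sphere was at about (10.3, 1.2) and moved to about (9.3, 1.1).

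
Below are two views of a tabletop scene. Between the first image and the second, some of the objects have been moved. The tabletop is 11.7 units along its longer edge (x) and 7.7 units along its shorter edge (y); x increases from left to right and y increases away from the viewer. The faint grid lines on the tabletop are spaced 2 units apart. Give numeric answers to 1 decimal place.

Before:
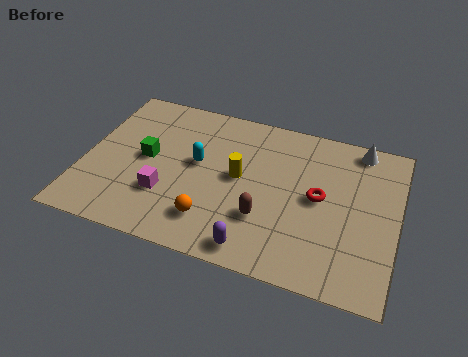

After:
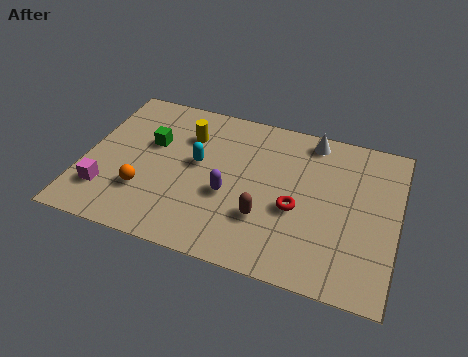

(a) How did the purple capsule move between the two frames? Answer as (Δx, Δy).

(-1.2, 2.2)

From the two frames, the purple capsule sits at roughly (6.7, 0.9) before and (5.5, 3.1) after.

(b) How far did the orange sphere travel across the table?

2.7

The orange sphere moved from about (5.0, 1.7) to (2.4, 2.3), a distance of √(2.6² + 0.6²) ≈ 2.7.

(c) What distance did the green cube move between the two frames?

0.8

From (2.3, 4.0) to (2.4, 4.8), the green cube covered √(0.1² + 0.8²) ≈ 0.8 units.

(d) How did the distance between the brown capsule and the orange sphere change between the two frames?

+2.5

They were about 2.0 units apart before and 4.5 after — 2.5 units further apart.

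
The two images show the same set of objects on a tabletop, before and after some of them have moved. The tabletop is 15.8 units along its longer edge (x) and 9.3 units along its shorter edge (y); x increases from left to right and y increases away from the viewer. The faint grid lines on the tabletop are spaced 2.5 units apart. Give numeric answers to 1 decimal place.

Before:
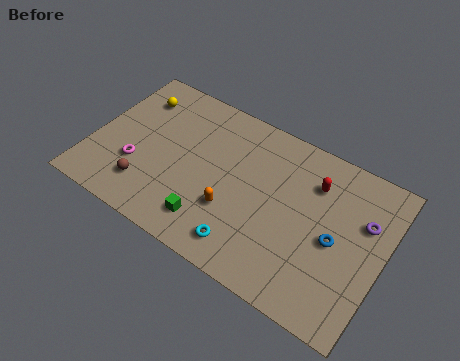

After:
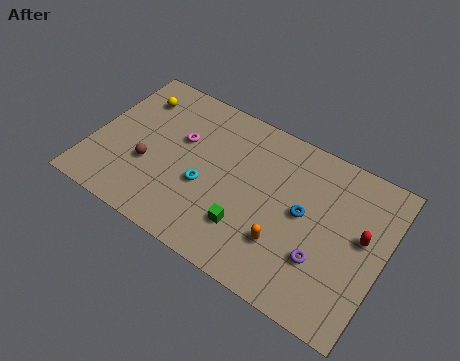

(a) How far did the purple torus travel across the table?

3.7

From (14.6, 6.1) to (12.8, 2.9), the purple torus covered √(1.8² + 3.2²) ≈ 3.7 units.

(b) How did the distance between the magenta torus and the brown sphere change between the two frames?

+1.6

They were about 1.2 units apart before and 2.8 after — 1.6 units further apart.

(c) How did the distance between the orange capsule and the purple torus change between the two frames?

-5.3

They were about 7.3 units apart before and 2.0 after — 5.3 units closer together.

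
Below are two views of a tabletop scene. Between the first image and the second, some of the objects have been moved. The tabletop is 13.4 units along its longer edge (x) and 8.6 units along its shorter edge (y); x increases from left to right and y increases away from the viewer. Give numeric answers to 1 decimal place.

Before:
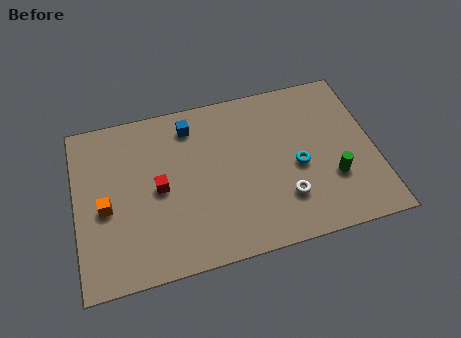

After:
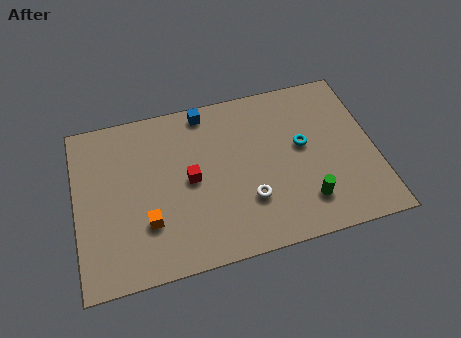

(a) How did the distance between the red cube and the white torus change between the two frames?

-2.8

They were about 5.8 units apart before and 3.0 after — 2.8 units closer together.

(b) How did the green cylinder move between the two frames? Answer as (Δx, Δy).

(-1.3, -0.9)

From the two frames, the green cylinder sits at roughly (11.4, 2.8) before and (10.1, 1.9) after.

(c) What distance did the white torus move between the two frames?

1.6

The white torus was near (9.2, 2.3) before and (7.6, 2.6) after, so it travelled √(1.6² + 0.3²) ≈ 1.6 units.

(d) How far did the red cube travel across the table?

1.4

The red cube moved from about (3.7, 4.2) to (5.1, 4.3), a distance of √(1.4² + 0.1²) ≈ 1.4.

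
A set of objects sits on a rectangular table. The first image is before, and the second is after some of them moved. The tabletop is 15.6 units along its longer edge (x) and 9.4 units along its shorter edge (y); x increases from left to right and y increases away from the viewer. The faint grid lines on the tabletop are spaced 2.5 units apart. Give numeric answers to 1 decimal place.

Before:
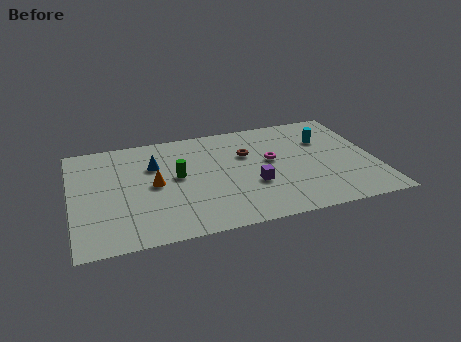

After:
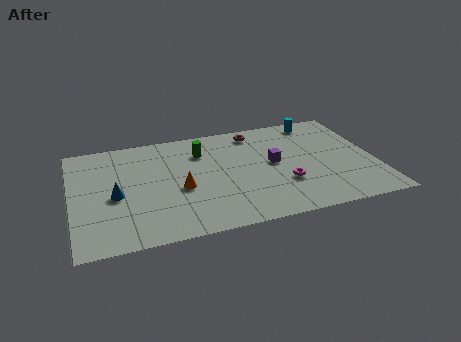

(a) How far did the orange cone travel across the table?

1.5

From (4.2, 4.7) to (5.5, 4.0), the orange cone covered √(1.3² + 0.7²) ≈ 1.5 units.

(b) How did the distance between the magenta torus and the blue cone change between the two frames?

+2.6

The distance was about 6.1 in the first image and 8.7 in the second, so they moved 2.6 units further apart.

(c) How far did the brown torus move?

2.0

From (9.1, 6.2) to (9.7, 8.1), the brown torus covered √(0.6² + 1.9²) ≈ 2.0 units.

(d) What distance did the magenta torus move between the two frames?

2.3

The magenta torus moved from about (10.3, 5.3) to (10.8, 3.1), a distance of √(0.5² + 2.2²) ≈ 2.3.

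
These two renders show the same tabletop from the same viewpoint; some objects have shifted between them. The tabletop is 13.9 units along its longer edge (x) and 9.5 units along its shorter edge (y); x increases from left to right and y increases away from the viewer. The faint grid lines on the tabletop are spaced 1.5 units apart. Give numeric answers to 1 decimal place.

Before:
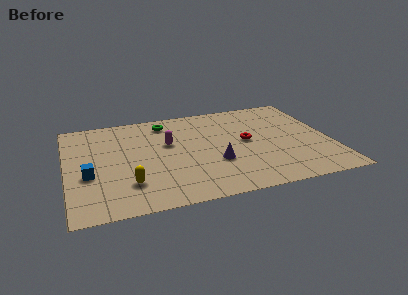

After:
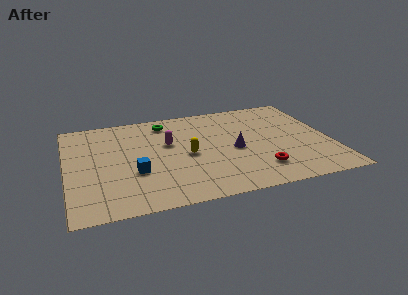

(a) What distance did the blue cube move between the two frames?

2.4

From (1.1, 3.7) to (3.5, 3.4), the blue cube covered √(2.4² + 0.3²) ≈ 2.4 units.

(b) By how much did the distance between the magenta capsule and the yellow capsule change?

-2.4

They were about 4.1 units apart before and 1.7 after — 2.4 units closer together.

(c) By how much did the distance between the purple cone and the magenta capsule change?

+0.3

They were about 3.4 units apart before and 3.7 after — 0.3 units further apart.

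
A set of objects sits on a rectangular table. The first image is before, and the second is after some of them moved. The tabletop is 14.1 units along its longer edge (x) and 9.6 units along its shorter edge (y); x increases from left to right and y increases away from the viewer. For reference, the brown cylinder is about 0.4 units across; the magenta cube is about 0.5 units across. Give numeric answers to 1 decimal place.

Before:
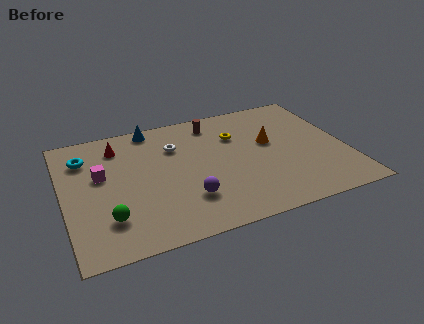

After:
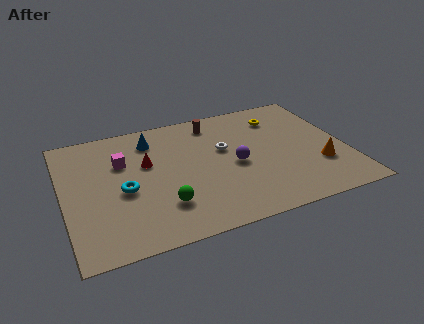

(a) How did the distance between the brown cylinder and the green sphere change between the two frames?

-1.7

Before: roughly 8.1 units apart; after: 6.4. That's 1.7 units closer together.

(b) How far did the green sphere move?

2.7

The green sphere was near (2.0, 2.4) before and (4.7, 2.5) after, so it travelled √(2.7² + 0.1²) ≈ 2.7 units.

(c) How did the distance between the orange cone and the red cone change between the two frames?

+1.1

The distance was about 7.8 in the first image and 8.9 in the second, so they moved 1.1 units further apart.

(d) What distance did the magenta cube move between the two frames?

1.3

The magenta cube was near (1.9, 5.7) before and (3.0, 6.4) after, so it travelled √(1.1² + 0.7²) ≈ 1.3 units.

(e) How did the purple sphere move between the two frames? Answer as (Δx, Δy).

(2.6, 1.8)

The purple sphere was at about (5.9, 2.6) and moved to about (8.5, 4.4).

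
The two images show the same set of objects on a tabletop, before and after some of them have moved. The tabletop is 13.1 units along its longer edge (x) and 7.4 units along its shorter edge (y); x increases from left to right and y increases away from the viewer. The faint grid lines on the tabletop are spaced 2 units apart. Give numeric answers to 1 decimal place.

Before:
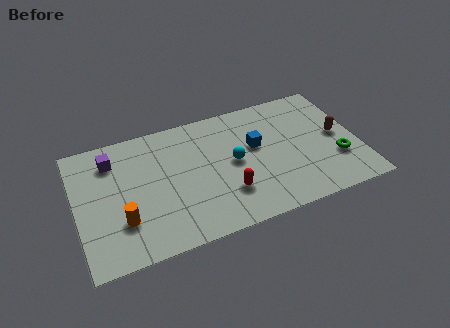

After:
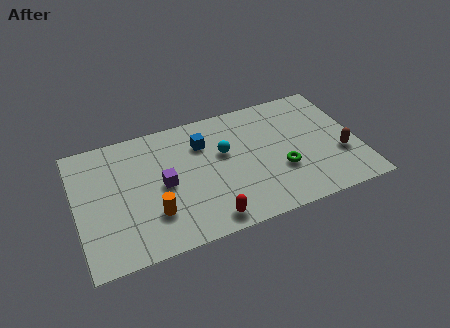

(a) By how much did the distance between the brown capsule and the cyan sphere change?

+0.7

The distance was about 4.9 in the first image and 5.6 in the second, so they moved 0.7 units further apart.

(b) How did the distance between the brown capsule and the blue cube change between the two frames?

+3.0

Before: roughly 3.8 units apart; after: 6.8. That's 3.0 units further apart.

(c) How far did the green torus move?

2.6

From (12.0, 2.4) to (9.4, 2.6), the green torus covered √(2.6² + 0.2²) ≈ 2.6 units.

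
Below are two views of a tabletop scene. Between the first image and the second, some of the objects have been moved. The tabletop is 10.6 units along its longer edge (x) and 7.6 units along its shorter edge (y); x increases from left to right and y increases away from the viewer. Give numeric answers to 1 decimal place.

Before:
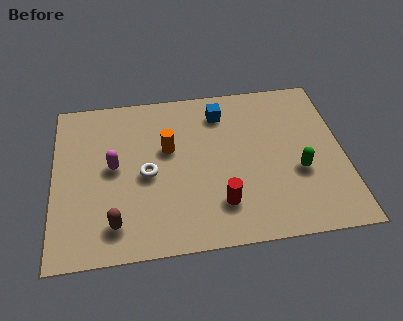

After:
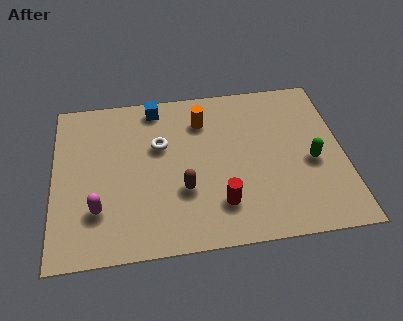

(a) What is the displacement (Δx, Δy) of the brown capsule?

(2.5, 1.2)

The brown capsule started near (2.2, 1.4) and ended near (4.7, 2.6).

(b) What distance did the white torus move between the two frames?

1.4

The white torus was near (3.4, 3.5) before and (3.9, 4.8) after, so it travelled √(0.5² + 1.3²) ≈ 1.4 units.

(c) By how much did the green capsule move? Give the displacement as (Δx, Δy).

(0.5, 0.4)

The green capsule was at about (8.9, 2.9) and moved to about (9.4, 3.3).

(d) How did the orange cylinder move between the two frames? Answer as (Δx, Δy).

(1.3, 1.2)

The orange cylinder started near (4.2, 4.6) and ended near (5.5, 5.8).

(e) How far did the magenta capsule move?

2.0

From (2.2, 4.0) to (1.6, 2.1), the magenta capsule covered √(0.6² + 1.9²) ≈ 2.0 units.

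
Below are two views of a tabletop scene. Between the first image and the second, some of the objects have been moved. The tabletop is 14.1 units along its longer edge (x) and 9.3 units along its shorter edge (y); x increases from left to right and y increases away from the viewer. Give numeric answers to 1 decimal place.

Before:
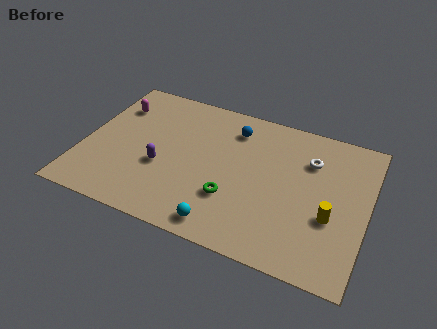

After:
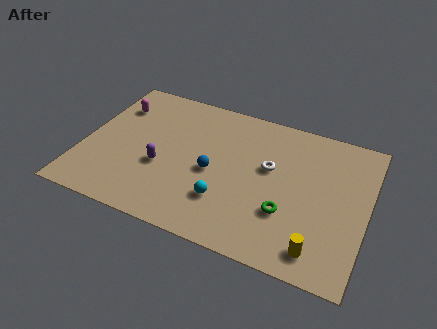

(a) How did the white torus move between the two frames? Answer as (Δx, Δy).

(-1.9, -1.2)

The white torus started near (11.1, 6.7) and ended near (9.2, 5.5).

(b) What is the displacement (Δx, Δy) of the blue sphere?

(-0.7, -3.2)

The blue sphere was at about (7.2, 7.4) and moved to about (6.5, 4.2).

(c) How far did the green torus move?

2.7

The green torus moved from about (7.6, 2.9) to (10.3, 3.0), a distance of √(2.7² + 0.1²) ≈ 2.7.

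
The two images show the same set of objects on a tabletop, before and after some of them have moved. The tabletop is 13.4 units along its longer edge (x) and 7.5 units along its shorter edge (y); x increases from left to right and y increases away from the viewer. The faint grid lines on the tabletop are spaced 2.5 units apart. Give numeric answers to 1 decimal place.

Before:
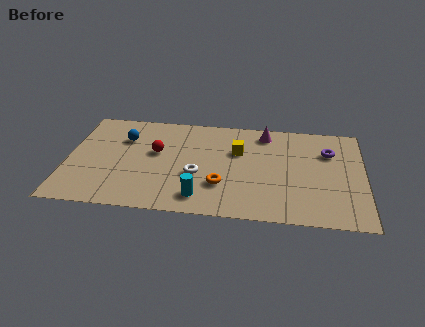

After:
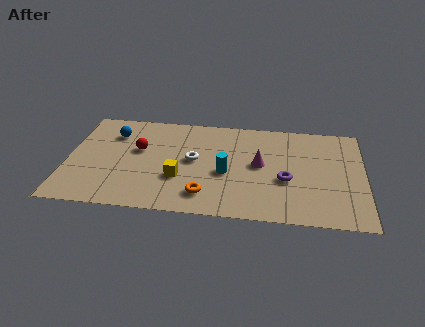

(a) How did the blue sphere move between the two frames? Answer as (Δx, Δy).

(-0.5, 0.3)

The blue sphere started near (2.5, 5.3) and ended near (2.0, 5.6).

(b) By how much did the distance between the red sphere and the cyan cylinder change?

+0.5

Before: roughly 3.7 units apart; after: 4.2. That's 0.5 units further apart.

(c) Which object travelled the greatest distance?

the yellow cube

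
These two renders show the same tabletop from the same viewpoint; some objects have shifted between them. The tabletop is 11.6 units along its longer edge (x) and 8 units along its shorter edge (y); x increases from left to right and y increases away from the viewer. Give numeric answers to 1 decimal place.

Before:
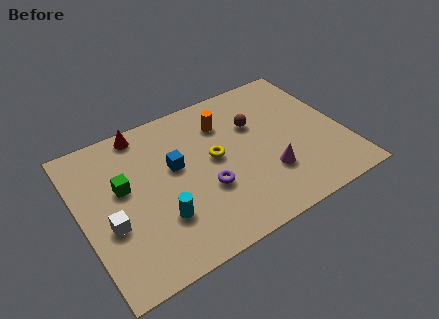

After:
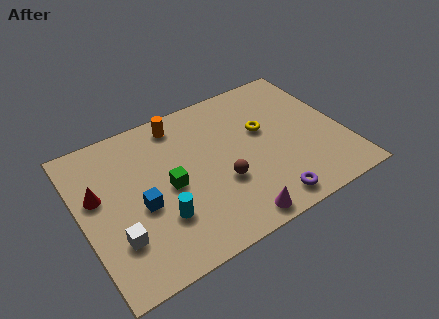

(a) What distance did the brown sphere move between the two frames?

3.1

The brown sphere was near (7.9, 5.3) before and (6.0, 2.9) after, so it travelled √(1.9² + 2.4²) ≈ 3.1 units.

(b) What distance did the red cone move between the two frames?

3.3

From (3.1, 7.2) to (0.8, 4.8), the red cone covered √(2.3² + 2.4²) ≈ 3.3 units.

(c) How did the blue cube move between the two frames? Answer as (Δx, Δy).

(-1.7, -1.3)

From the two frames, the blue cube sits at roughly (4.2, 4.7) before and (2.5, 3.4) after.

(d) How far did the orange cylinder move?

2.1

The orange cylinder moved from about (6.6, 6.0) to (4.7, 6.9), a distance of √(1.9² + 0.9²) ≈ 2.1.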